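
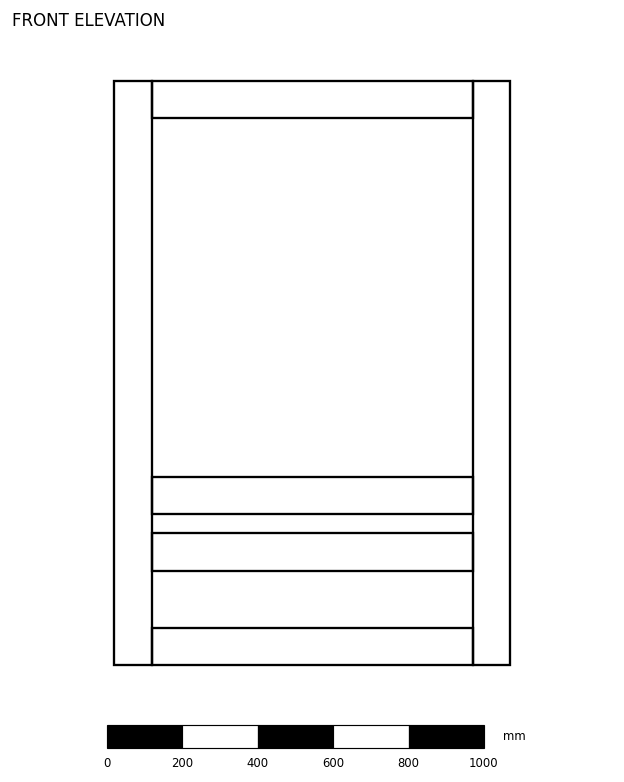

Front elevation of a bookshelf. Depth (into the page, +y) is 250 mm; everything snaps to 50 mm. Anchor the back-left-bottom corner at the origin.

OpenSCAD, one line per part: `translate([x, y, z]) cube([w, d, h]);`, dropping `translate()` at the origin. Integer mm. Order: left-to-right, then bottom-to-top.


cube([100, 250, 1550]);
translate([100, 0, 0]) cube([850, 250, 100]);
translate([100, 0, 250]) cube([850, 250, 100]);
translate([100, 0, 400]) cube([850, 250, 100]);
translate([100, 0, 1450]) cube([850, 250, 100]);
translate([950, 0, 0]) cube([100, 250, 1550]);


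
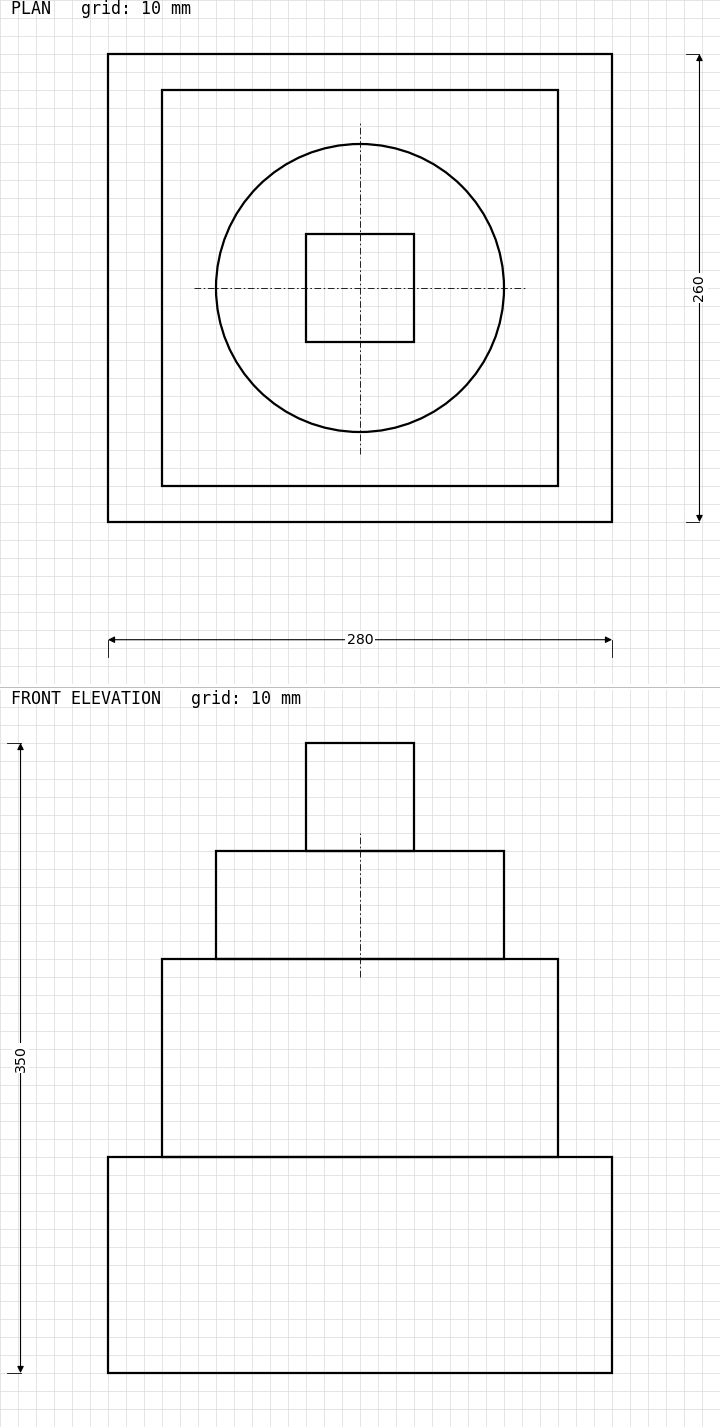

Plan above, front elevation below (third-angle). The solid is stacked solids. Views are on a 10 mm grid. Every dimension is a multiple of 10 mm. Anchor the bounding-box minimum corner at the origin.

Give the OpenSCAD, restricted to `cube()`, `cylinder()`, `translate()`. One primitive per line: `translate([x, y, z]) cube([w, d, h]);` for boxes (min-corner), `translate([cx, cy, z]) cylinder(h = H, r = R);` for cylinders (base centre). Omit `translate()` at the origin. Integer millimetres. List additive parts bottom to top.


cube([280, 260, 120]);
translate([30, 20, 120]) cube([220, 220, 110]);
translate([140, 130, 230]) cylinder(h = 60, r = 80);
translate([110, 100, 290]) cube([60, 60, 60]);


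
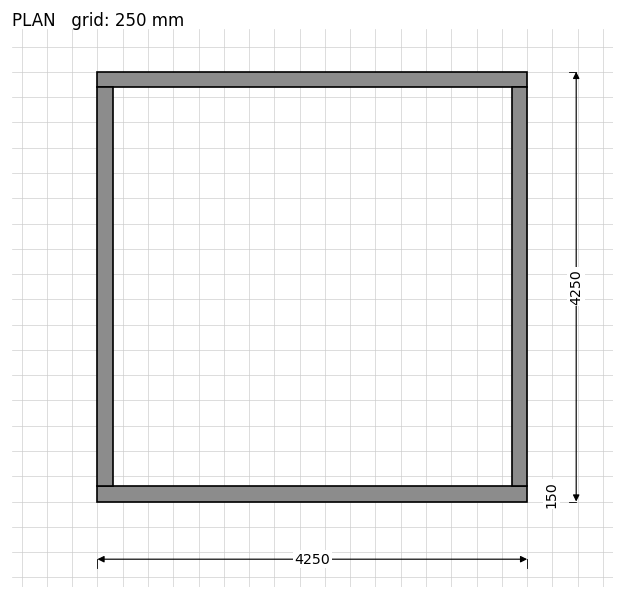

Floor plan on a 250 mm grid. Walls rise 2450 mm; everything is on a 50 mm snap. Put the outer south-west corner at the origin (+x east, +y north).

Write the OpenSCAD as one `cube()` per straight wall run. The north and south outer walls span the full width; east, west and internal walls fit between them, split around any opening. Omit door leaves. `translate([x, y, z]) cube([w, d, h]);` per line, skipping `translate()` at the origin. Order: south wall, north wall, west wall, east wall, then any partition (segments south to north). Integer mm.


cube([4250, 150, 2450]);
translate([0, 4100, 0]) cube([4250, 150, 2450]);
translate([0, 150, 0]) cube([150, 3950, 2450]);
translate([4100, 150, 0]) cube([150, 3950, 2450]);


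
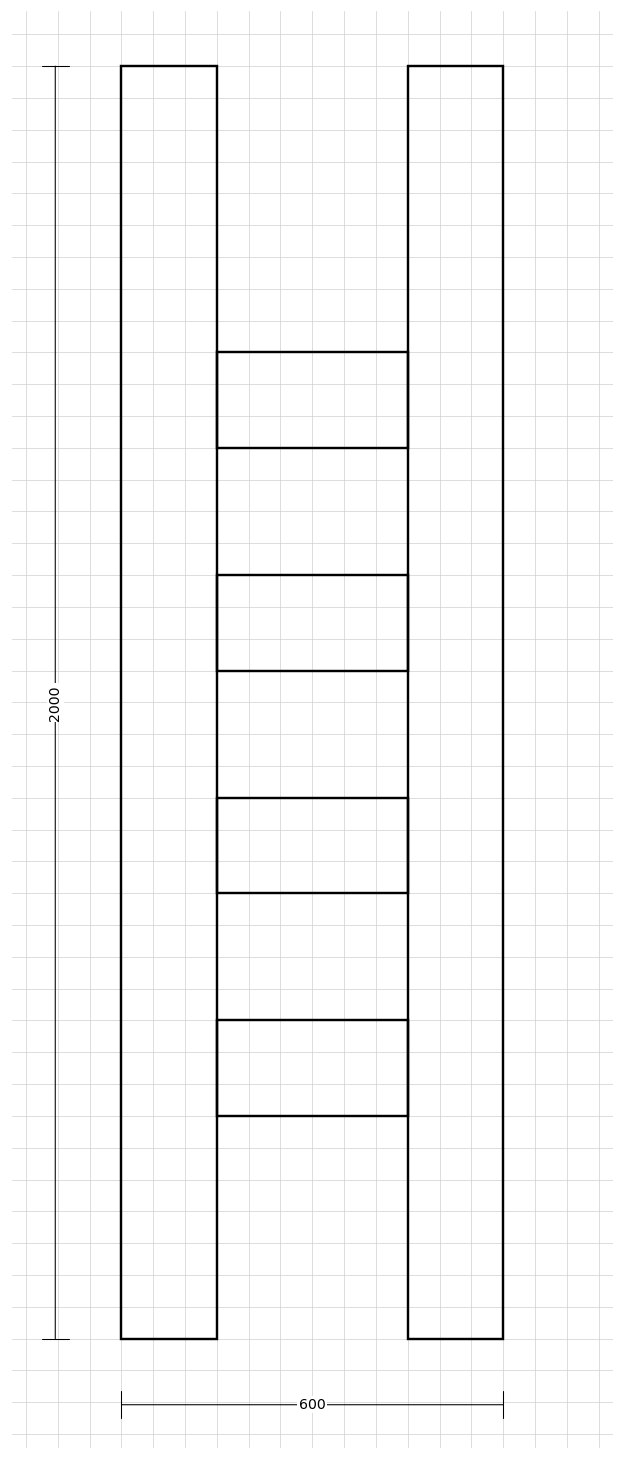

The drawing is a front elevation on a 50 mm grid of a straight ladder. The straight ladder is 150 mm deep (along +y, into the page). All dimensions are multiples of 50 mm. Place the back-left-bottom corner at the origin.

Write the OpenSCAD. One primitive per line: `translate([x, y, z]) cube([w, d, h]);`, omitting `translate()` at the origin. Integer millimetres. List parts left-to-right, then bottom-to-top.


cube([150, 150, 2000]);
translate([150, 0, 350]) cube([300, 150, 150]);
translate([150, 0, 700]) cube([300, 150, 150]);
translate([150, 0, 1050]) cube([300, 150, 150]);
translate([150, 0, 1400]) cube([300, 150, 150]);
translate([450, 0, 0]) cube([150, 150, 2000]);


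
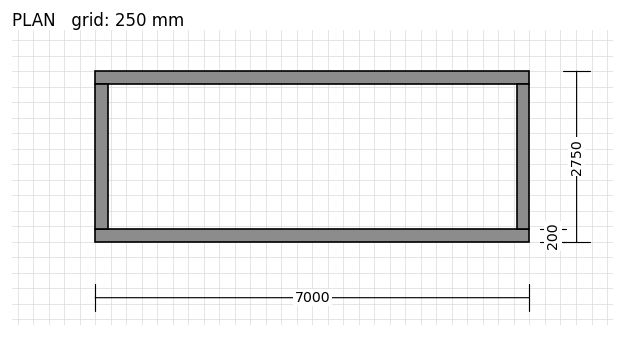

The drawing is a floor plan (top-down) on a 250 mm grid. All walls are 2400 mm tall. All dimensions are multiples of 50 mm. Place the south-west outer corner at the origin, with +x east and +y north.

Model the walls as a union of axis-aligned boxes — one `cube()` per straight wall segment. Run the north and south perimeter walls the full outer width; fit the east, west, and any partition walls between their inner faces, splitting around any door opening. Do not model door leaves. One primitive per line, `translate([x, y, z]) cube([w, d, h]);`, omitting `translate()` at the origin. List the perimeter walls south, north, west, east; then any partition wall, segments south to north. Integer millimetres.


cube([7000, 200, 2400]);
translate([0, 2550, 0]) cube([7000, 200, 2400]);
translate([0, 200, 0]) cube([200, 2350, 2400]);
translate([6800, 200, 0]) cube([200, 2350, 2400]);


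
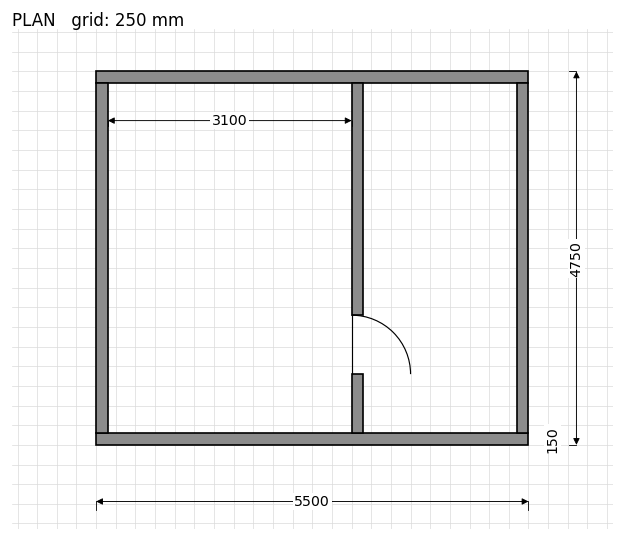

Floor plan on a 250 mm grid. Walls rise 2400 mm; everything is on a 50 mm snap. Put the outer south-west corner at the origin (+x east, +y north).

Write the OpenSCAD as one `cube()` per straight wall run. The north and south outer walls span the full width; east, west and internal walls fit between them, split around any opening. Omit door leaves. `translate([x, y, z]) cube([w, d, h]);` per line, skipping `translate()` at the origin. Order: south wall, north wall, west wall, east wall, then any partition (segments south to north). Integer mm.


cube([5500, 150, 2400]);
translate([0, 4600, 0]) cube([5500, 150, 2400]);
translate([0, 150, 0]) cube([150, 4450, 2400]);
translate([5350, 150, 0]) cube([150, 4450, 2400]);
translate([3250, 150, 0]) cube([150, 750, 2400]);
translate([3250, 1650, 0]) cube([150, 2950, 2400]);


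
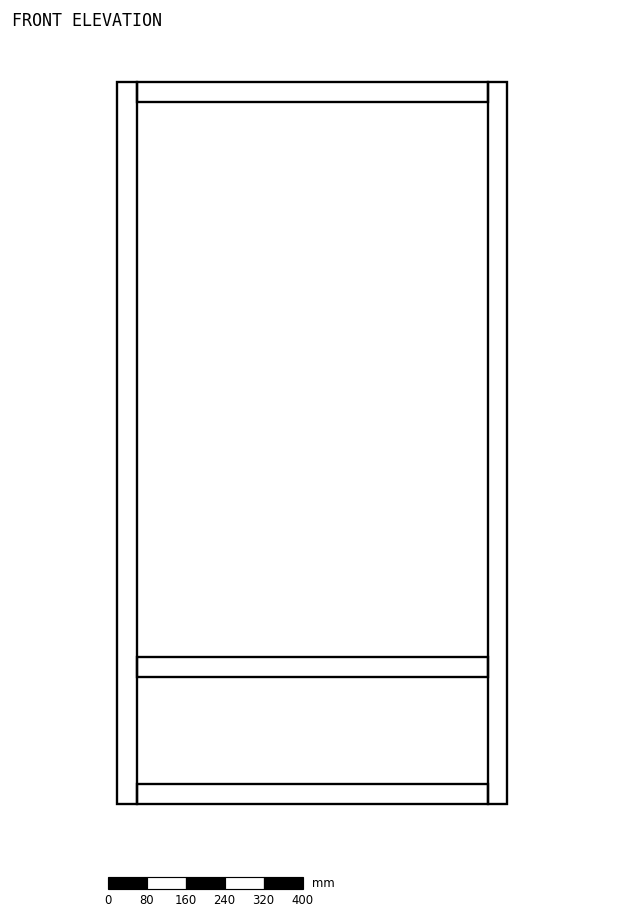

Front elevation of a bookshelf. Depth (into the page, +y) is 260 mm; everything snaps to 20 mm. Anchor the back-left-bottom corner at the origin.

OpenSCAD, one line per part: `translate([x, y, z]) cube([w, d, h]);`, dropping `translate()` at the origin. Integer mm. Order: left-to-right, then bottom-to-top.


cube([40, 260, 1480]);
translate([40, 0, 0]) cube([720, 260, 40]);
translate([40, 0, 260]) cube([720, 260, 40]);
translate([40, 0, 1440]) cube([720, 260, 40]);
translate([760, 0, 0]) cube([40, 260, 1480]);


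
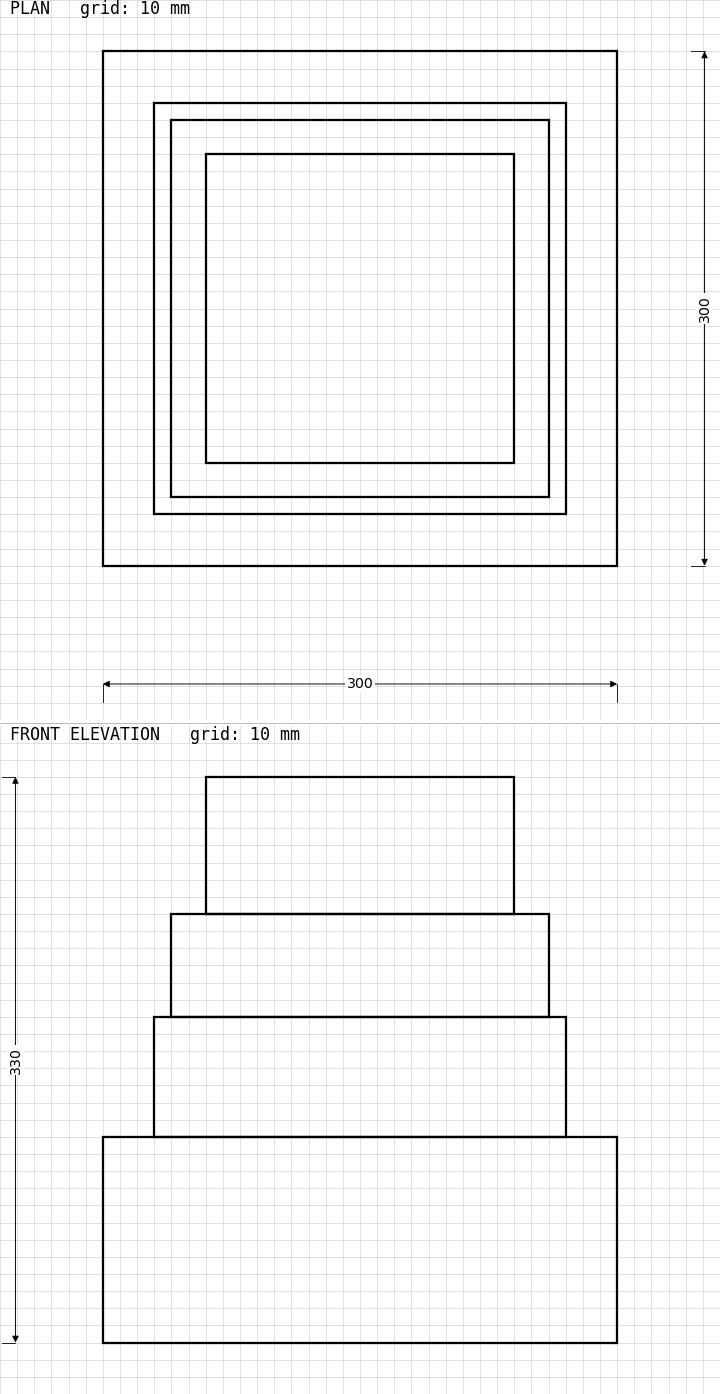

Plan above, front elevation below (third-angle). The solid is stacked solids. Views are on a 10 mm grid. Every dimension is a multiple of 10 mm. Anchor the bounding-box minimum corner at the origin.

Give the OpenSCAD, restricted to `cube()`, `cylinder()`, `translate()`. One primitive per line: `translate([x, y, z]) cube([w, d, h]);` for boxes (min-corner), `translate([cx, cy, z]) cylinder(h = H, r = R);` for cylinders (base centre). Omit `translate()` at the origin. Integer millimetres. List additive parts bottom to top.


cube([300, 300, 120]);
translate([30, 30, 120]) cube([240, 240, 70]);
translate([40, 40, 190]) cube([220, 220, 60]);
translate([60, 60, 250]) cube([180, 180, 80]);


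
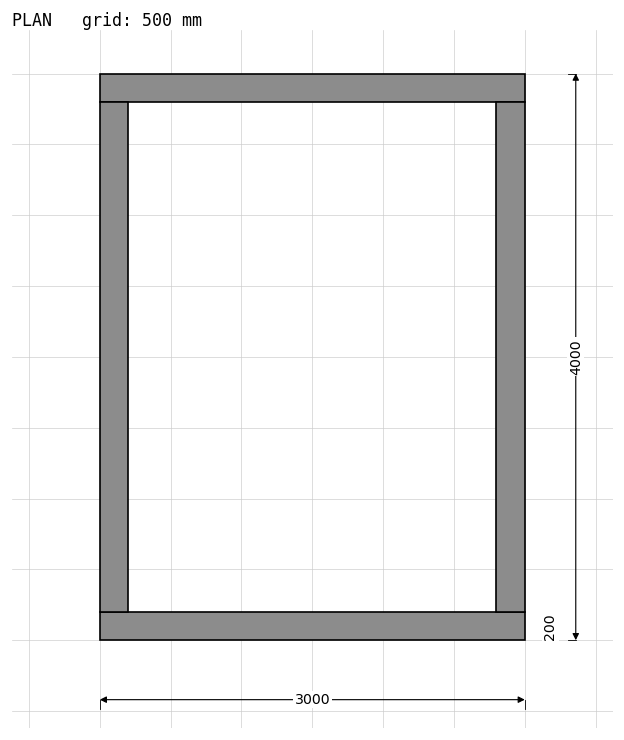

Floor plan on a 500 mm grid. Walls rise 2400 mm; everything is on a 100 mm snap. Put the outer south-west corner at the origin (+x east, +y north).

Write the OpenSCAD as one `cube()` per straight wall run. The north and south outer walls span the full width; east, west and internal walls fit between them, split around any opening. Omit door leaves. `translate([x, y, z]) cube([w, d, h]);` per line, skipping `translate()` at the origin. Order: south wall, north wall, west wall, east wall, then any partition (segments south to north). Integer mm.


cube([3000, 200, 2400]);
translate([0, 3800, 0]) cube([3000, 200, 2400]);
translate([0, 200, 0]) cube([200, 3600, 2400]);
translate([2800, 200, 0]) cube([200, 3600, 2400]);


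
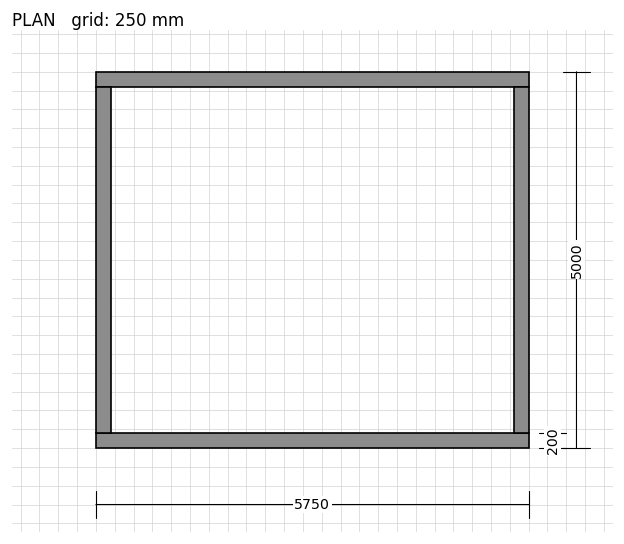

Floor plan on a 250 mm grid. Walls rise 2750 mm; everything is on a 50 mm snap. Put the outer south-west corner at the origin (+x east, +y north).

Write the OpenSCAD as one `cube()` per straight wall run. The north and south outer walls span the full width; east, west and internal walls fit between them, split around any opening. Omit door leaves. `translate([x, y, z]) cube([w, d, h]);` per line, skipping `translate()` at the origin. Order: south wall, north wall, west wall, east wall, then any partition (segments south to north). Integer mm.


cube([5750, 200, 2750]);
translate([0, 4800, 0]) cube([5750, 200, 2750]);
translate([0, 200, 0]) cube([200, 4600, 2750]);
translate([5550, 200, 0]) cube([200, 4600, 2750]);


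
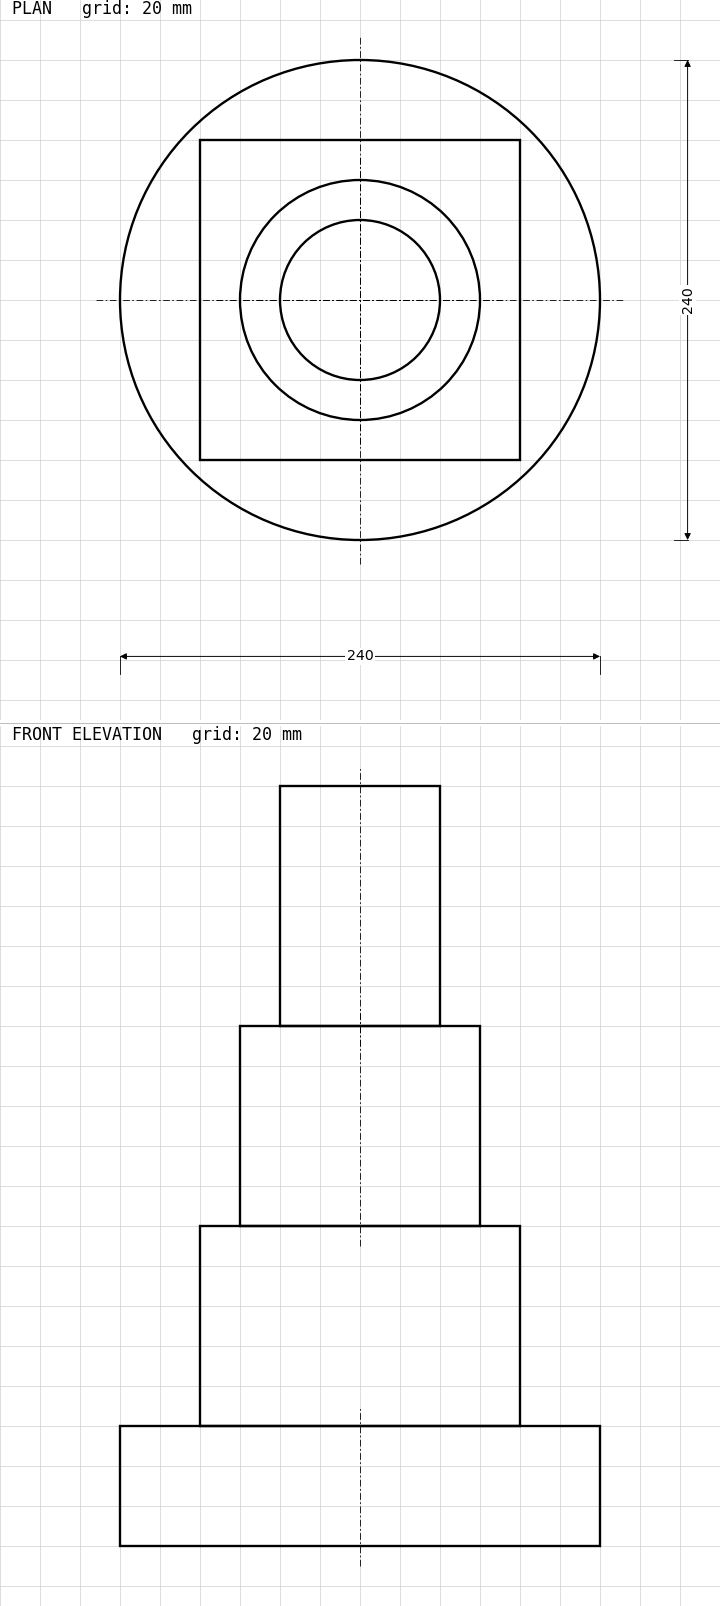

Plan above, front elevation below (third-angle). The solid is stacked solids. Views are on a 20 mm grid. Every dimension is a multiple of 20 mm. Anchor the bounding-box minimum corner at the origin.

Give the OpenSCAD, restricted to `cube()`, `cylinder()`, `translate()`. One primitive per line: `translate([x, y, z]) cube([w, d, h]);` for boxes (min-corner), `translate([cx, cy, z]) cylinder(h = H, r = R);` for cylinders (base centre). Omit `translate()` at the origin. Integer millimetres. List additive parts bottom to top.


translate([120, 120, 0]) cylinder(h = 60, r = 120);
translate([40, 40, 60]) cube([160, 160, 100]);
translate([120, 120, 160]) cylinder(h = 100, r = 60);
translate([120, 120, 260]) cylinder(h = 120, r = 40);


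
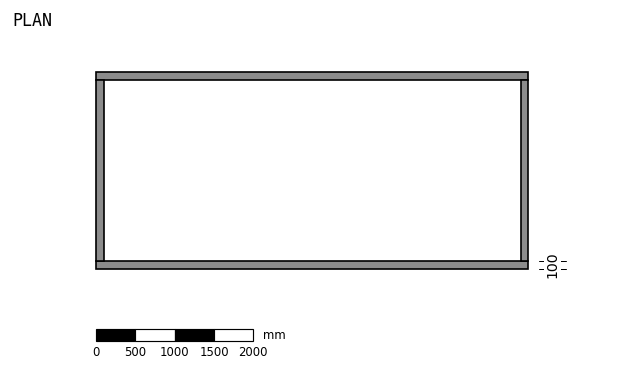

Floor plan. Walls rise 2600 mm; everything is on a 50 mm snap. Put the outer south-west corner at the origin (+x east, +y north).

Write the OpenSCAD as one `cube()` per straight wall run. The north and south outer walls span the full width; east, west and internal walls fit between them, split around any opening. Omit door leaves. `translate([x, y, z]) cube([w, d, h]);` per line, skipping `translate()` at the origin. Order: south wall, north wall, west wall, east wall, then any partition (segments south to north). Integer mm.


cube([5500, 100, 2600]);
translate([0, 2400, 0]) cube([5500, 100, 2600]);
translate([0, 100, 0]) cube([100, 2300, 2600]);
translate([5400, 100, 0]) cube([100, 2300, 2600]);


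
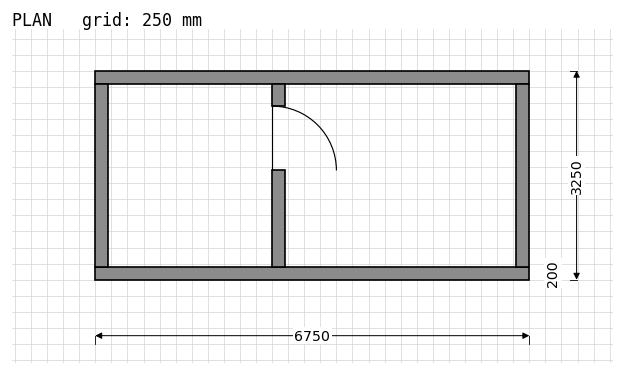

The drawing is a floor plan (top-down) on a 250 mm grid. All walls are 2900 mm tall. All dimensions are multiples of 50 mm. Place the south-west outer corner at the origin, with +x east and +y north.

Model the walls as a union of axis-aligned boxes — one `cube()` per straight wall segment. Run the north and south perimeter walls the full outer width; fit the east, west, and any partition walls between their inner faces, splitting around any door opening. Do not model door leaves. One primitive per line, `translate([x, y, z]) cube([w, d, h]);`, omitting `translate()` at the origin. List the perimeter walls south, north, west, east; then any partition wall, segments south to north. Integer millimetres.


cube([6750, 200, 2900]);
translate([0, 3050, 0]) cube([6750, 200, 2900]);
translate([0, 200, 0]) cube([200, 2850, 2900]);
translate([6550, 200, 0]) cube([200, 2850, 2900]);
translate([2750, 200, 0]) cube([200, 1500, 2900]);
translate([2750, 2700, 0]) cube([200, 350, 2900]);


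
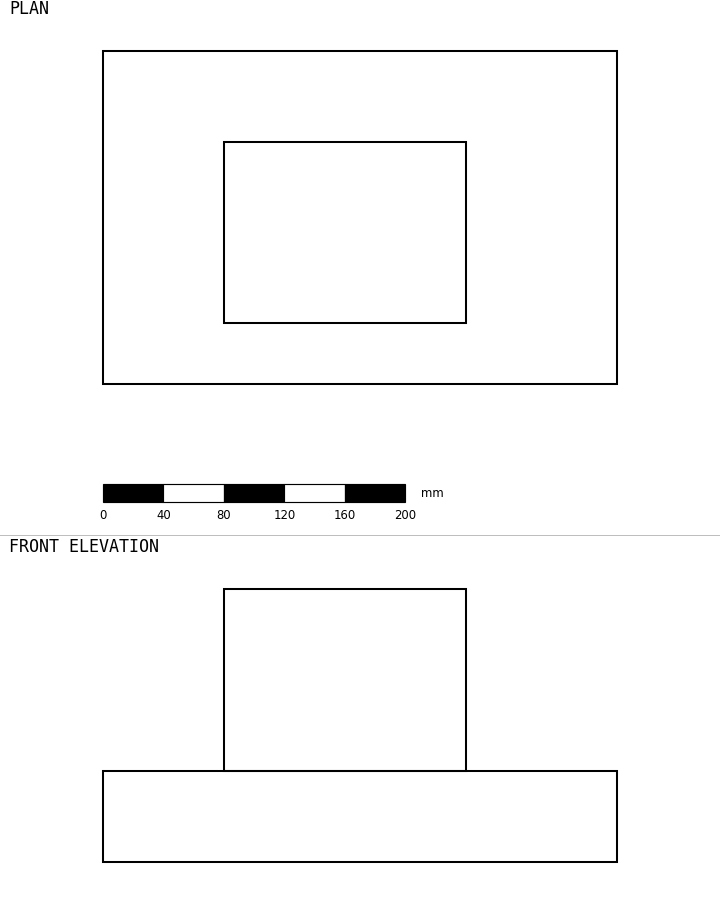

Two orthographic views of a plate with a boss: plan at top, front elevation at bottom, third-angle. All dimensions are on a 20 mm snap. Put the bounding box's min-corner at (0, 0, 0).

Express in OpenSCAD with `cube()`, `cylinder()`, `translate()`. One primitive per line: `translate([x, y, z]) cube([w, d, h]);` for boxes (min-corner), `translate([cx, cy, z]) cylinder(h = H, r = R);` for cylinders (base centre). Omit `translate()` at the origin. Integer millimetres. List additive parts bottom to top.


cube([340, 220, 60]);
translate([80, 40, 60]) cube([160, 120, 120]);


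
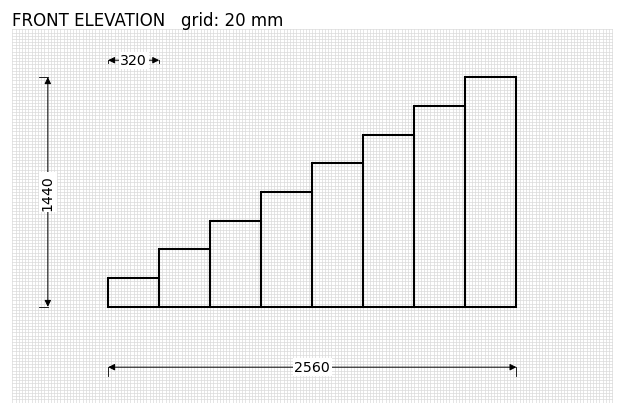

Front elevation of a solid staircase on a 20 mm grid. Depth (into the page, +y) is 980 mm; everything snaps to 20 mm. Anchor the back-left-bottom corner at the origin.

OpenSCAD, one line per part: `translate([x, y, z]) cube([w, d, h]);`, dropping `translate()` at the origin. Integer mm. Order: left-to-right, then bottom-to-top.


cube([320, 980, 180]);
translate([320, 0, 0]) cube([320, 980, 360]);
translate([640, 0, 0]) cube([320, 980, 540]);
translate([960, 0, 0]) cube([320, 980, 720]);
translate([1280, 0, 0]) cube([320, 980, 900]);
translate([1600, 0, 0]) cube([320, 980, 1080]);
translate([1920, 0, 0]) cube([320, 980, 1260]);
translate([2240, 0, 0]) cube([320, 980, 1440]);


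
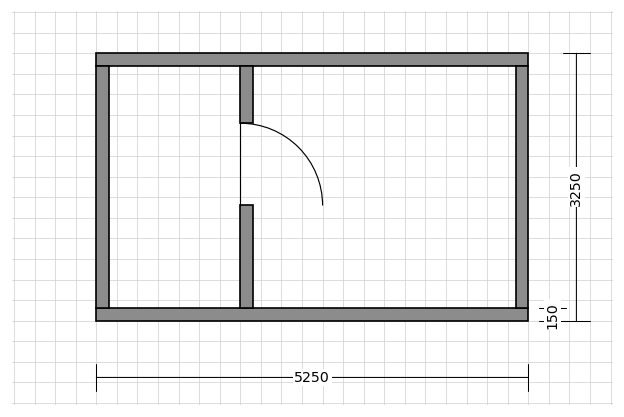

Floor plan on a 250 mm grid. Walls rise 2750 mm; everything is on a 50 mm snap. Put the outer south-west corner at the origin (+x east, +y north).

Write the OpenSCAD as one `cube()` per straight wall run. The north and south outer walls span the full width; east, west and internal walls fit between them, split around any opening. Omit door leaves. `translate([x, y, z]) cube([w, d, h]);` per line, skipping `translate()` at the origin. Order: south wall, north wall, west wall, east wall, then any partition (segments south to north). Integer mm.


cube([5250, 150, 2750]);
translate([0, 3100, 0]) cube([5250, 150, 2750]);
translate([0, 150, 0]) cube([150, 2950, 2750]);
translate([5100, 150, 0]) cube([150, 2950, 2750]);
translate([1750, 150, 0]) cube([150, 1250, 2750]);
translate([1750, 2400, 0]) cube([150, 700, 2750]);


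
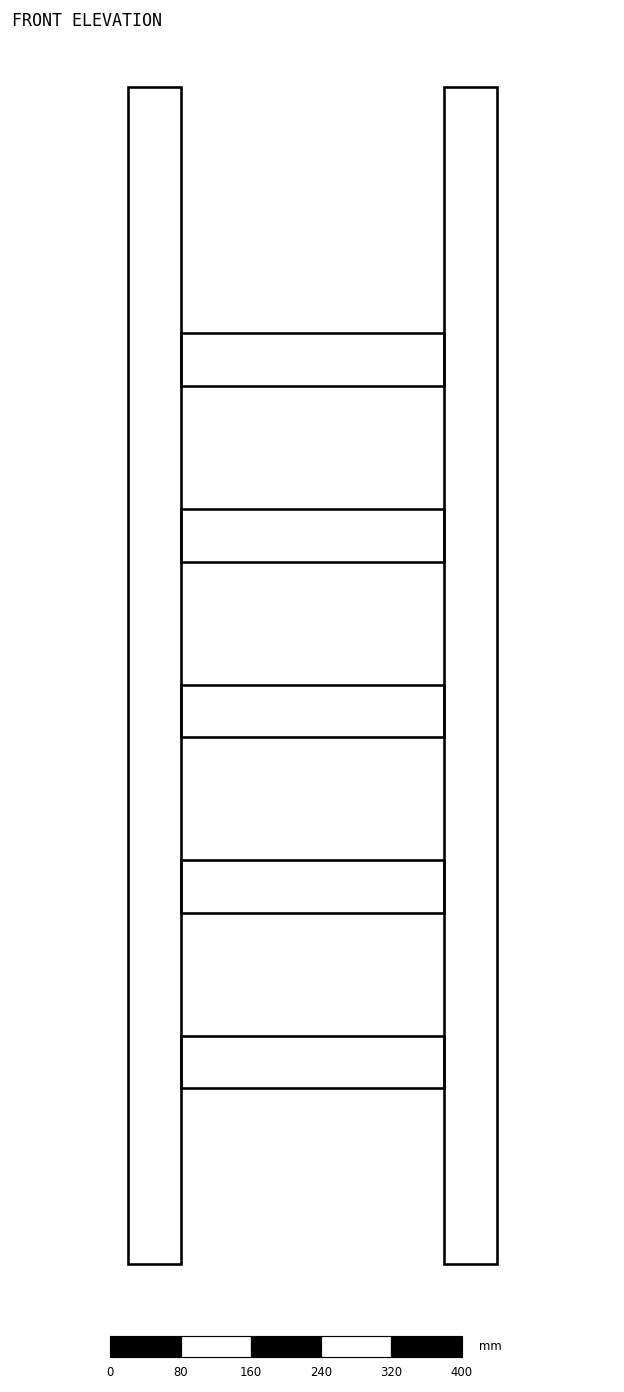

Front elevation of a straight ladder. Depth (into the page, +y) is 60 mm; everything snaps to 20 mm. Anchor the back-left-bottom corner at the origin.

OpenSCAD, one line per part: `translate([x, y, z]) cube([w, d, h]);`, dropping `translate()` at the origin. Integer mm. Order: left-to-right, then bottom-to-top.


cube([60, 60, 1340]);
translate([60, 0, 200]) cube([300, 60, 60]);
translate([60, 0, 400]) cube([300, 60, 60]);
translate([60, 0, 600]) cube([300, 60, 60]);
translate([60, 0, 800]) cube([300, 60, 60]);
translate([60, 0, 1000]) cube([300, 60, 60]);
translate([360, 0, 0]) cube([60, 60, 1340]);


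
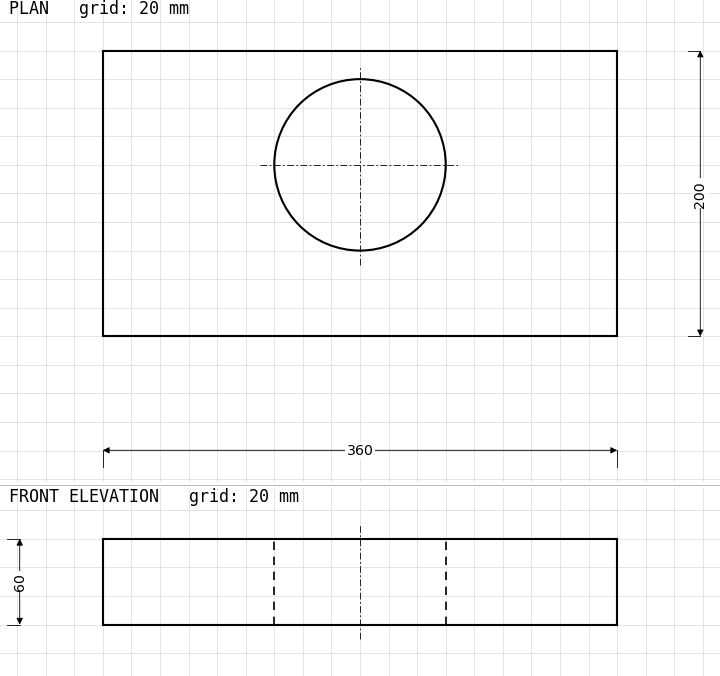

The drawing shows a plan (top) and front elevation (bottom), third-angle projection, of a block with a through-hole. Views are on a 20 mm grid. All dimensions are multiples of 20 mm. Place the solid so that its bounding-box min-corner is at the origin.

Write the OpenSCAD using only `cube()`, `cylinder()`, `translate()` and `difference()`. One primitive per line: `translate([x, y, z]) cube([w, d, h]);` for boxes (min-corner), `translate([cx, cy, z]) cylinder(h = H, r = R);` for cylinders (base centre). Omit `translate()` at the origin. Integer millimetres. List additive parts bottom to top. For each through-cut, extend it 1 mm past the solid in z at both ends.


difference() {
  cube([360, 200, 60]);
  translate([180, 120, -1]) cylinder(h = 62, r = 60);
}


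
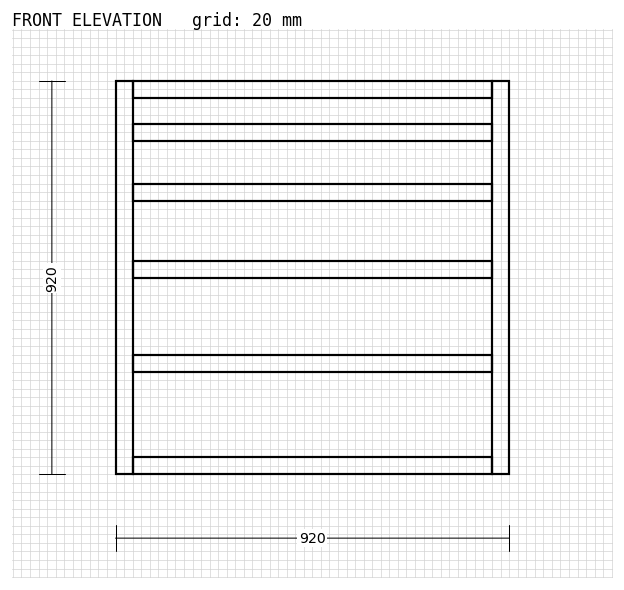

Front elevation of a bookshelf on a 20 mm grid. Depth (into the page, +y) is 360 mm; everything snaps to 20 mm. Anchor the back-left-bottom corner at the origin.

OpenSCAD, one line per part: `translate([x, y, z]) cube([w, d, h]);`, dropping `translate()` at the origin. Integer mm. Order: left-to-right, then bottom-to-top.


cube([40, 360, 920]);
translate([40, 0, 0]) cube([840, 360, 40]);
translate([40, 0, 240]) cube([840, 360, 40]);
translate([40, 0, 460]) cube([840, 360, 40]);
translate([40, 0, 640]) cube([840, 360, 40]);
translate([40, 0, 780]) cube([840, 360, 40]);
translate([40, 0, 880]) cube([840, 360, 40]);
translate([880, 0, 0]) cube([40, 360, 920]);


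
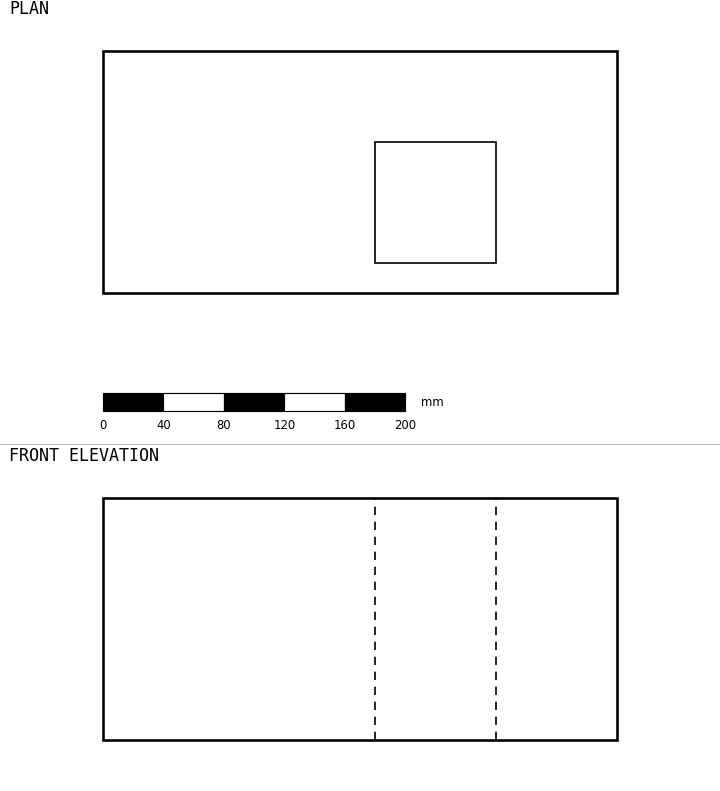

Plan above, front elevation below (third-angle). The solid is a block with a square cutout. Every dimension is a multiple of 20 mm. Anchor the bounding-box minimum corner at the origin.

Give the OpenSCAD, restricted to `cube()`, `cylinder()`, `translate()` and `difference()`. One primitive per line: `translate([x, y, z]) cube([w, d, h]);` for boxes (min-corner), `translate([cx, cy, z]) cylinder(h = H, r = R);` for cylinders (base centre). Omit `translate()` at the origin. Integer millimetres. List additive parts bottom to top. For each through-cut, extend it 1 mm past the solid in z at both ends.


difference() {
  cube([340, 160, 160]);
  translate([180, 20, -1]) cube([80, 80, 162]);
}


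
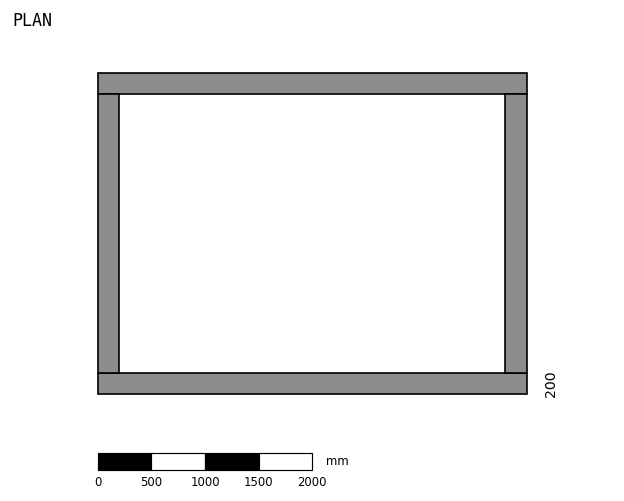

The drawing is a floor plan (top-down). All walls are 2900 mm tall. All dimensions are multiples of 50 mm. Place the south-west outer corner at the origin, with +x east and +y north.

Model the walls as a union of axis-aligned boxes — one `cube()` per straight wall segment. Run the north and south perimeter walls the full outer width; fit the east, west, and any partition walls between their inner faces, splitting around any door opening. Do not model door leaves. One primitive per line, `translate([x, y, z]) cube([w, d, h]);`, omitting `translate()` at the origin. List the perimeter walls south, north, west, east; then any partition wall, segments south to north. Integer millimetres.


cube([4000, 200, 2900]);
translate([0, 2800, 0]) cube([4000, 200, 2900]);
translate([0, 200, 0]) cube([200, 2600, 2900]);
translate([3800, 200, 0]) cube([200, 2600, 2900]);


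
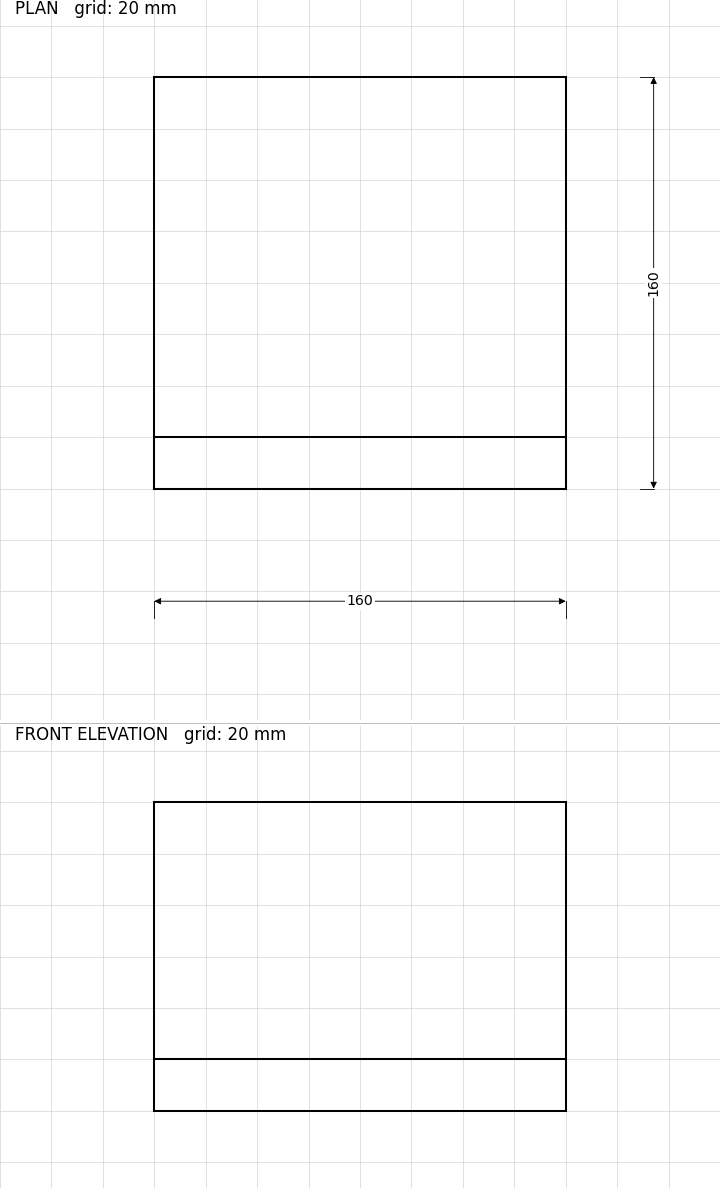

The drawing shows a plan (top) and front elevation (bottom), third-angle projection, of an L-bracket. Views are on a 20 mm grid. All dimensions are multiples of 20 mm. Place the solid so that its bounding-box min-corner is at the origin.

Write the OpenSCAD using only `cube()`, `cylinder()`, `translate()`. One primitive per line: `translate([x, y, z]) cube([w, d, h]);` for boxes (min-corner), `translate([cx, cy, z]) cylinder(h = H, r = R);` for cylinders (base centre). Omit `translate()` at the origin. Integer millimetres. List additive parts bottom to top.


cube([160, 160, 20]);
translate([0, 0, 20]) cube([160, 20, 100]);


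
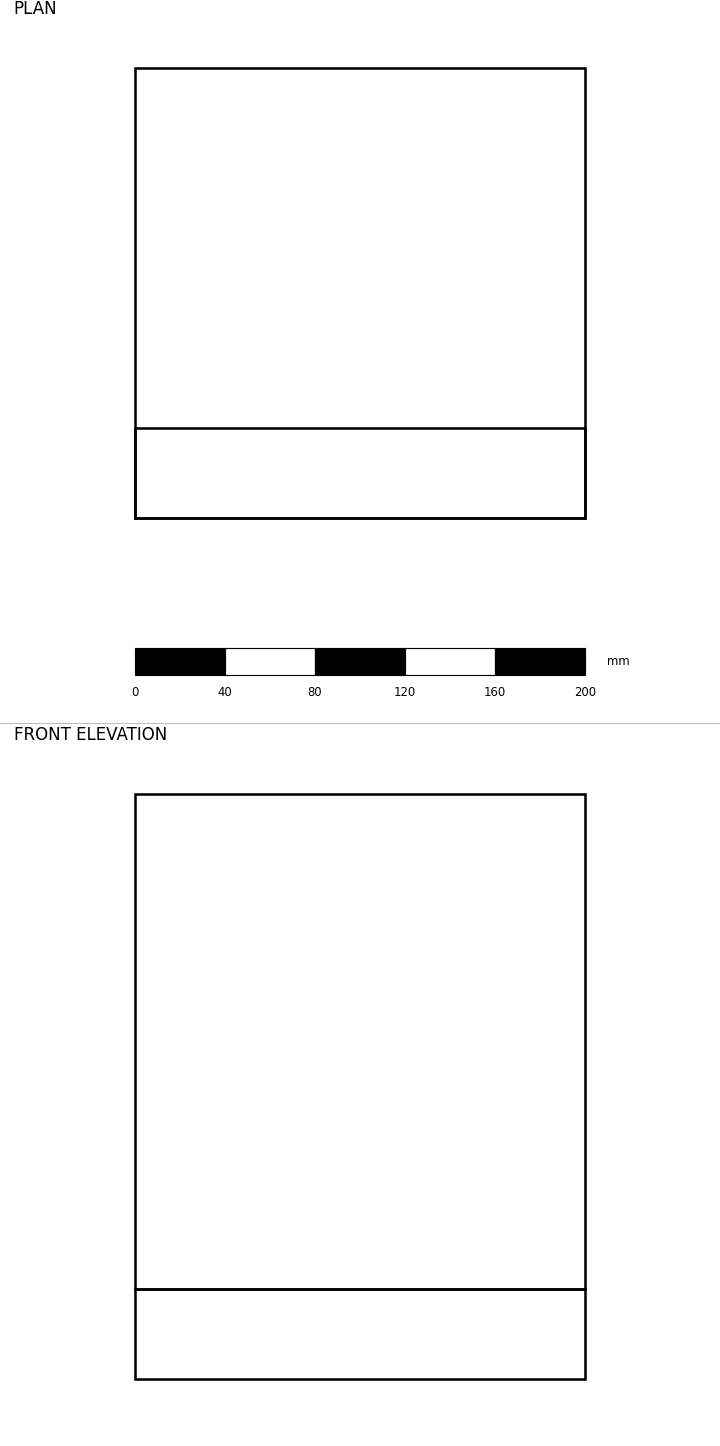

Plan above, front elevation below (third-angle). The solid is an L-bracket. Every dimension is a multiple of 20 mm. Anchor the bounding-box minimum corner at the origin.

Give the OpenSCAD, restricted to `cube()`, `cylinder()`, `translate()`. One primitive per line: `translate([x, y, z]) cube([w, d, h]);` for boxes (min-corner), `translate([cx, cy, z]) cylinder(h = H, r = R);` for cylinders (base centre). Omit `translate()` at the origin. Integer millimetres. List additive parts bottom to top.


cube([200, 200, 40]);
translate([0, 0, 40]) cube([200, 40, 220]);


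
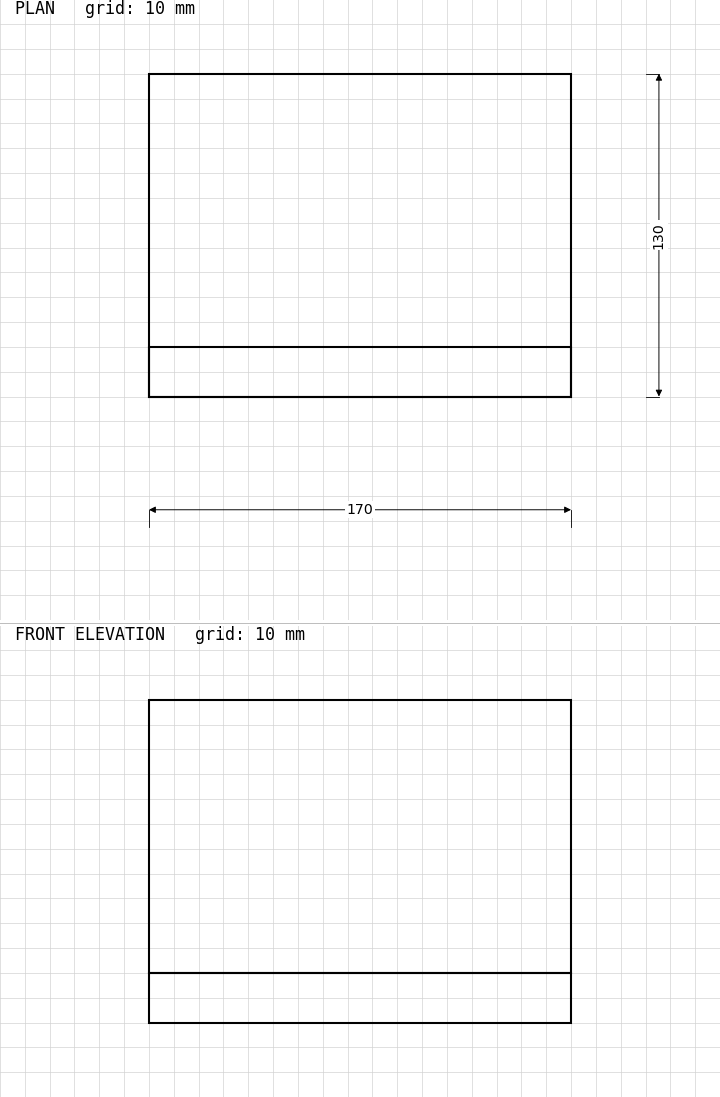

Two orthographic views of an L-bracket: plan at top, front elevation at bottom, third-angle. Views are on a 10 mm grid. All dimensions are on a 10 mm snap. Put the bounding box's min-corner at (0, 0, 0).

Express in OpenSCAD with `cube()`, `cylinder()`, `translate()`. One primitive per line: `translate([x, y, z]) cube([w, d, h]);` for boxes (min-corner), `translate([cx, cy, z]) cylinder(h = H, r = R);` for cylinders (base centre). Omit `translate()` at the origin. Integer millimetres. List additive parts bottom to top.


cube([170, 130, 20]);
translate([0, 0, 20]) cube([170, 20, 110]);


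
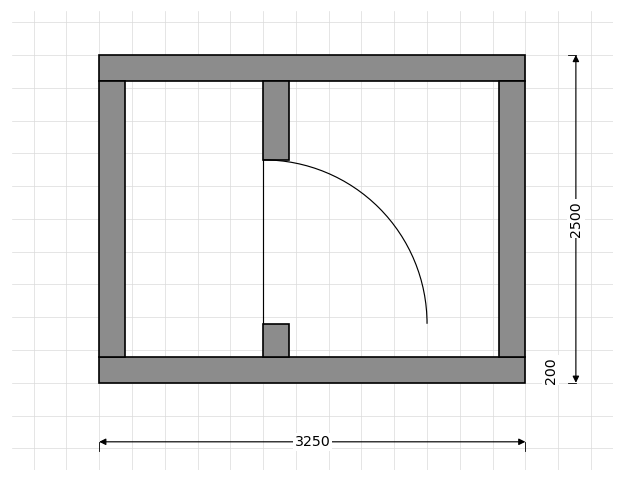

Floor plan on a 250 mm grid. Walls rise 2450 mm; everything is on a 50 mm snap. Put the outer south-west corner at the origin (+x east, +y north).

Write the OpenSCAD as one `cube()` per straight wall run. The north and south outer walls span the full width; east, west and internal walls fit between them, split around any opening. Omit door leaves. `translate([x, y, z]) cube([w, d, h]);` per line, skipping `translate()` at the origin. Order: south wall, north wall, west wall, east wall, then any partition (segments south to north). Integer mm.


cube([3250, 200, 2450]);
translate([0, 2300, 0]) cube([3250, 200, 2450]);
translate([0, 200, 0]) cube([200, 2100, 2450]);
translate([3050, 200, 0]) cube([200, 2100, 2450]);
translate([1250, 200, 0]) cube([200, 250, 2450]);
translate([1250, 1700, 0]) cube([200, 600, 2450]);


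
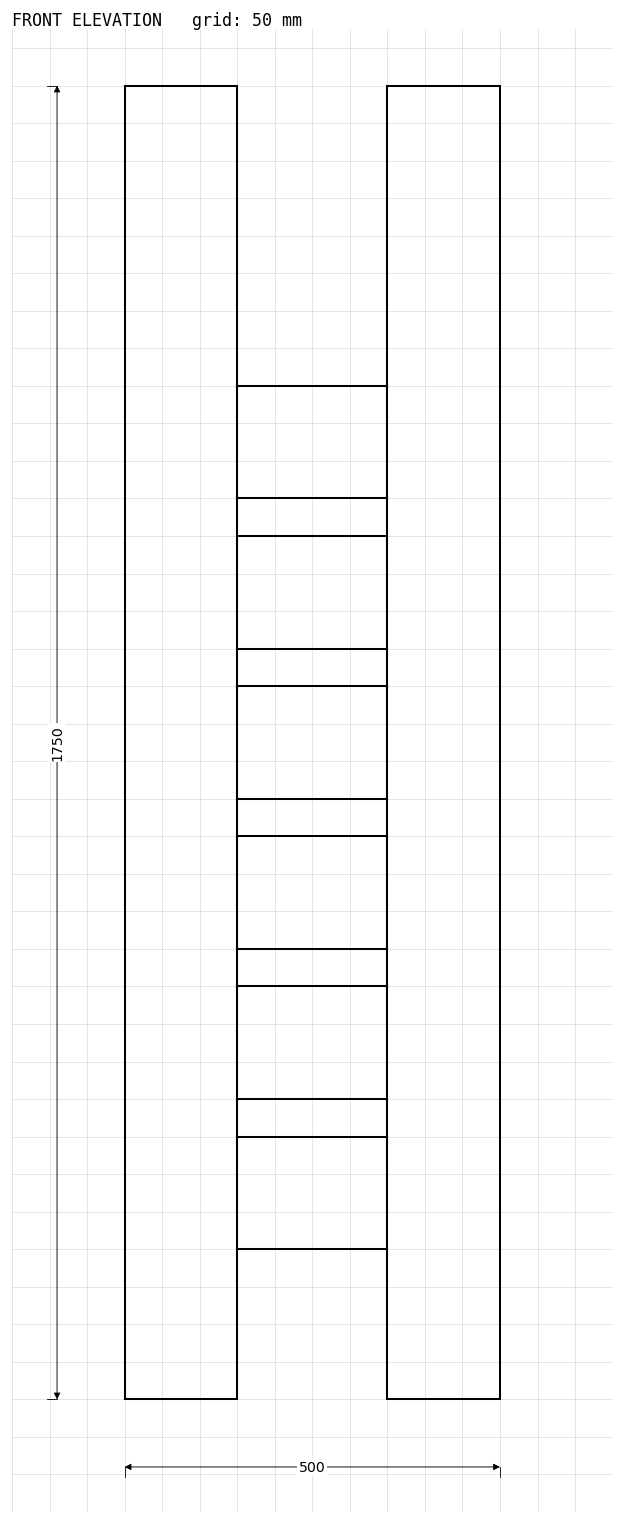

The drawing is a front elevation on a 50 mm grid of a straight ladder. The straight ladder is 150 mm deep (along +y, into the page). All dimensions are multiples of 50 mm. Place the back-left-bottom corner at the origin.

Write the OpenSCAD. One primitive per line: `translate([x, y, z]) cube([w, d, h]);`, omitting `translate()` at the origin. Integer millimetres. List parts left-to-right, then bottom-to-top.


cube([150, 150, 1750]);
translate([150, 0, 200]) cube([200, 150, 150]);
translate([150, 0, 400]) cube([200, 150, 150]);
translate([150, 0, 600]) cube([200, 150, 150]);
translate([150, 0, 800]) cube([200, 150, 150]);
translate([150, 0, 1000]) cube([200, 150, 150]);
translate([150, 0, 1200]) cube([200, 150, 150]);
translate([350, 0, 0]) cube([150, 150, 1750]);


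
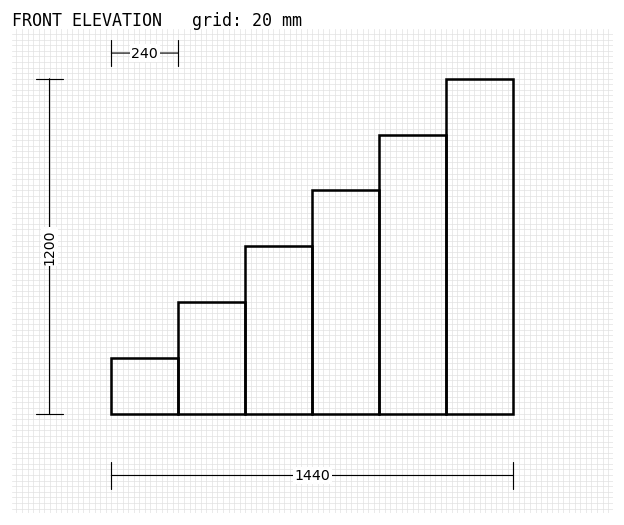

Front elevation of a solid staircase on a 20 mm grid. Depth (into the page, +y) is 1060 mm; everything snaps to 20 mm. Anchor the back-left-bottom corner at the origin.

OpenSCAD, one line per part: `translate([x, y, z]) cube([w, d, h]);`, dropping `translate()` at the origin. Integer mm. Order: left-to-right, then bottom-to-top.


cube([240, 1060, 200]);
translate([240, 0, 0]) cube([240, 1060, 400]);
translate([480, 0, 0]) cube([240, 1060, 600]);
translate([720, 0, 0]) cube([240, 1060, 800]);
translate([960, 0, 0]) cube([240, 1060, 1000]);
translate([1200, 0, 0]) cube([240, 1060, 1200]);


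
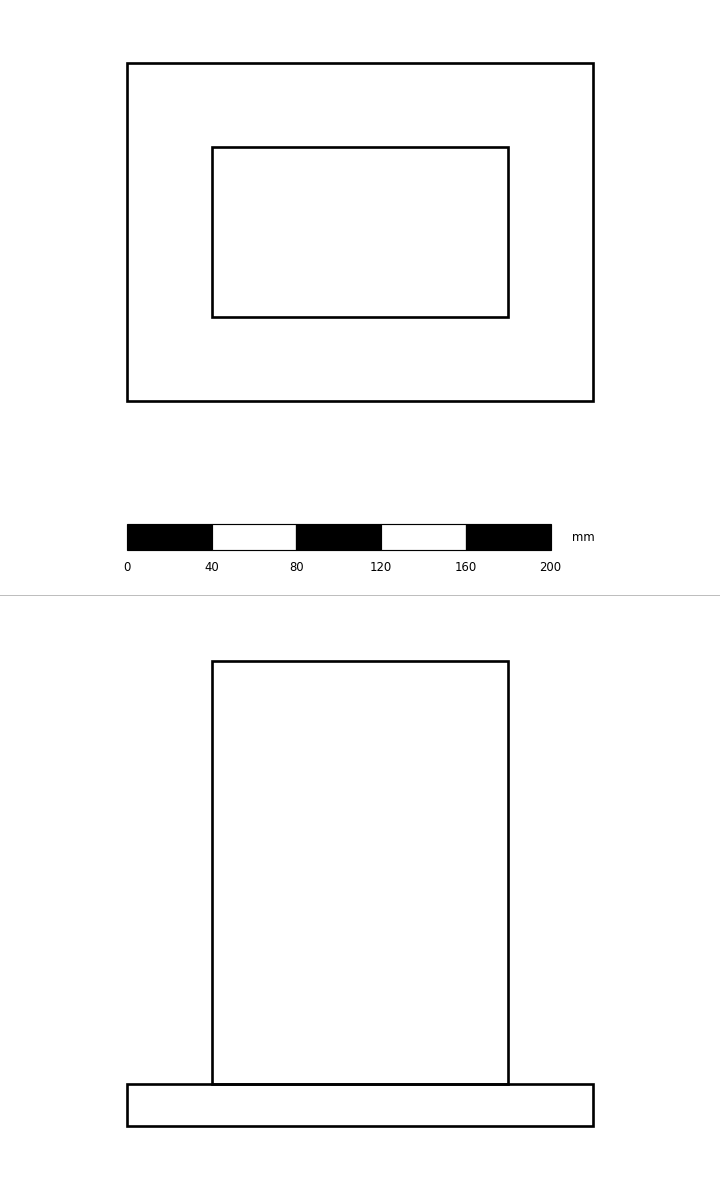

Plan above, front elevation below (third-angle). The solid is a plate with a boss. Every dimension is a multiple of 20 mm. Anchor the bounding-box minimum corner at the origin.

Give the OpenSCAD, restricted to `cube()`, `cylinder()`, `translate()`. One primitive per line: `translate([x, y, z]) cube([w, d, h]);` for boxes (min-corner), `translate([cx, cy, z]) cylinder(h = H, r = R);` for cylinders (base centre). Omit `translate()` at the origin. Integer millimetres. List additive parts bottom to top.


cube([220, 160, 20]);
translate([40, 40, 20]) cube([140, 80, 200]);


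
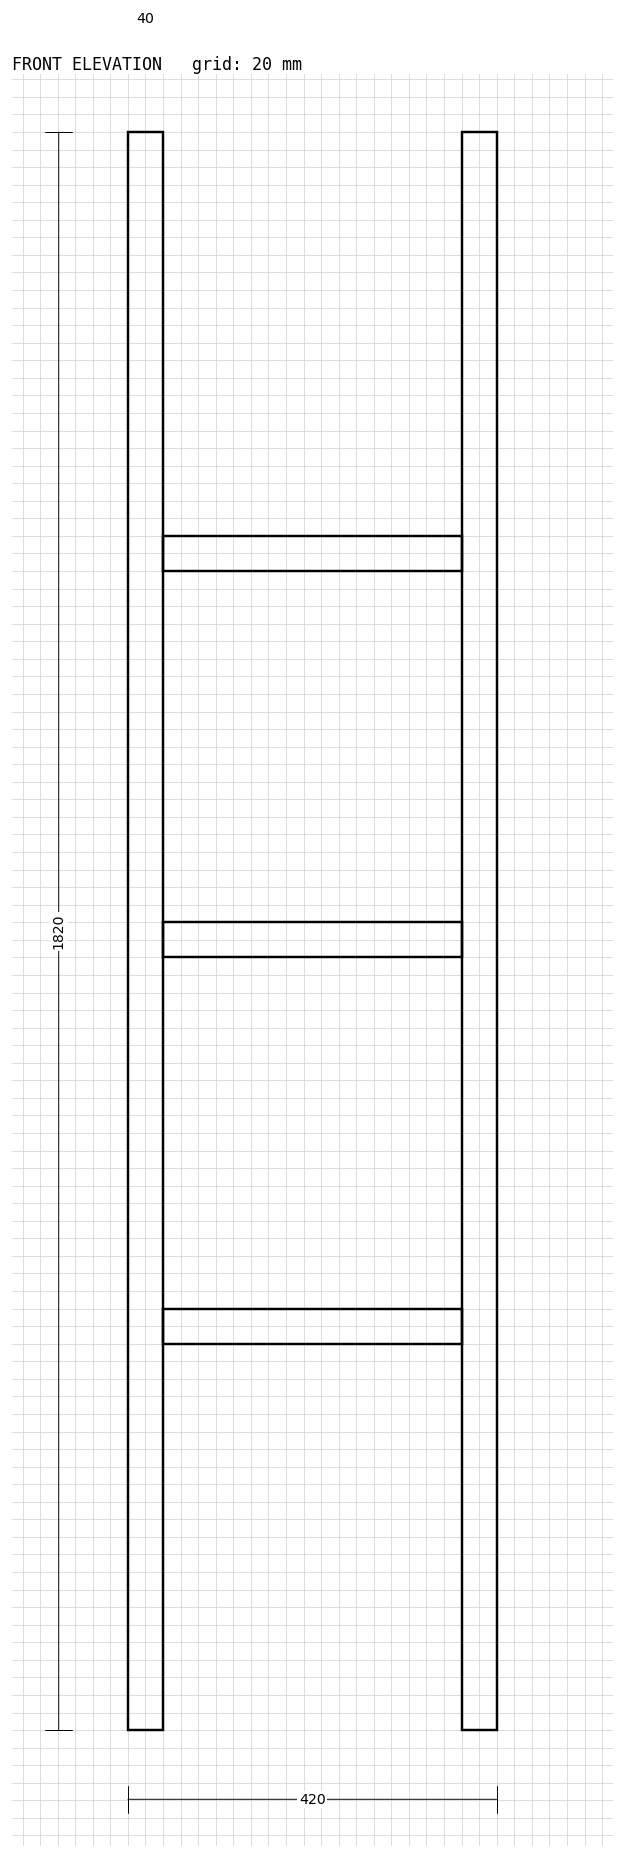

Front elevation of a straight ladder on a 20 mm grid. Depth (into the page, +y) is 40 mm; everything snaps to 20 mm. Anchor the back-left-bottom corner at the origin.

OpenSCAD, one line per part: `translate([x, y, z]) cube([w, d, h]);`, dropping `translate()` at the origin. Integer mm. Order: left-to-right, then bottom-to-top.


cube([40, 40, 1820]);
translate([40, 0, 440]) cube([340, 40, 40]);
translate([40, 0, 880]) cube([340, 40, 40]);
translate([40, 0, 1320]) cube([340, 40, 40]);
translate([380, 0, 0]) cube([40, 40, 1820]);


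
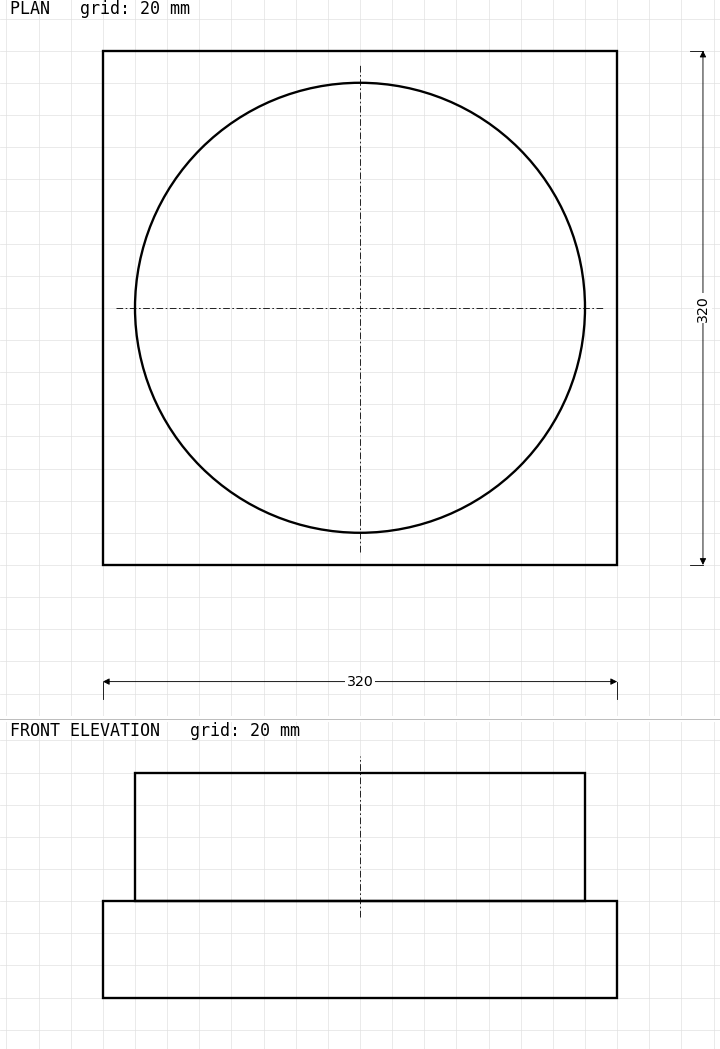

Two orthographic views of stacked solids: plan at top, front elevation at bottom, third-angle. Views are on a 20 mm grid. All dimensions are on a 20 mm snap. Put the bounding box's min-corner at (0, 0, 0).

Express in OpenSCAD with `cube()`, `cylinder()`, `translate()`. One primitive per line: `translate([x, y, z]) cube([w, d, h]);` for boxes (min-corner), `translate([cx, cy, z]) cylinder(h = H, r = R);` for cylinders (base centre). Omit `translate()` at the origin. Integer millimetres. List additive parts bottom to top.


cube([320, 320, 60]);
translate([160, 160, 60]) cylinder(h = 80, r = 140);


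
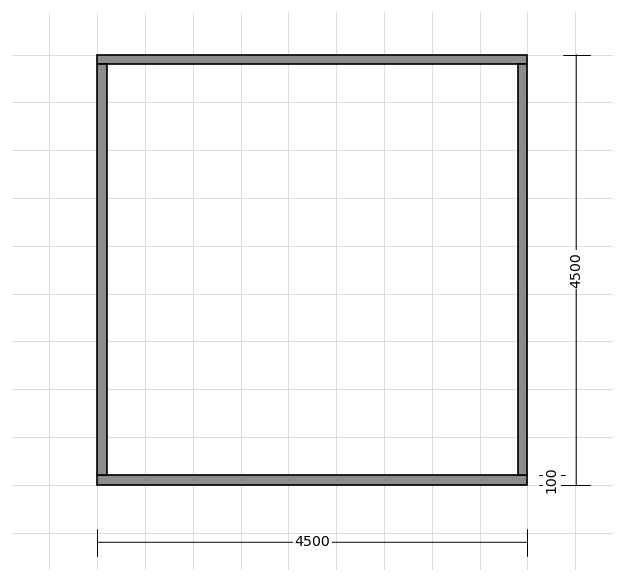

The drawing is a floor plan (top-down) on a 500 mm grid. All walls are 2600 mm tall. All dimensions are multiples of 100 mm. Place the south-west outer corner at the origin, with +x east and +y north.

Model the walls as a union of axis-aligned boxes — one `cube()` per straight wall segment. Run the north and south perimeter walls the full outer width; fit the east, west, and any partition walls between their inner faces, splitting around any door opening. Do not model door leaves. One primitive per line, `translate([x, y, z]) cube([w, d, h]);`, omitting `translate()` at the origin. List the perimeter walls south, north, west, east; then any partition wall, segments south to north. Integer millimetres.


cube([4500, 100, 2600]);
translate([0, 4400, 0]) cube([4500, 100, 2600]);
translate([0, 100, 0]) cube([100, 4300, 2600]);
translate([4400, 100, 0]) cube([100, 4300, 2600]);


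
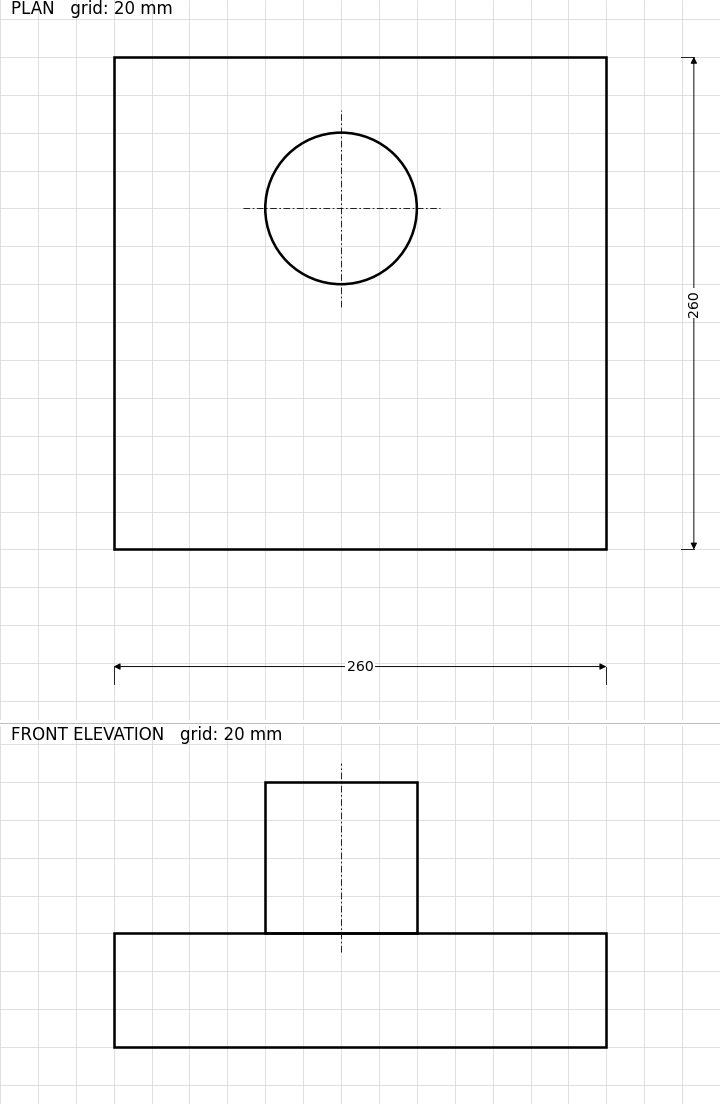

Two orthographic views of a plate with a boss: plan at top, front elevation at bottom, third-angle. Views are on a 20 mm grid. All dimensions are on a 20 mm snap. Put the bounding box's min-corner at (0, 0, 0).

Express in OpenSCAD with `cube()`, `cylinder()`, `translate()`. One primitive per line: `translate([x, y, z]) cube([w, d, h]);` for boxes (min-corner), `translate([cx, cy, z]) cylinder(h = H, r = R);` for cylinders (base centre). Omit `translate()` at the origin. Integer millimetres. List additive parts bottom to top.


cube([260, 260, 60]);
translate([120, 180, 60]) cylinder(h = 80, r = 40);


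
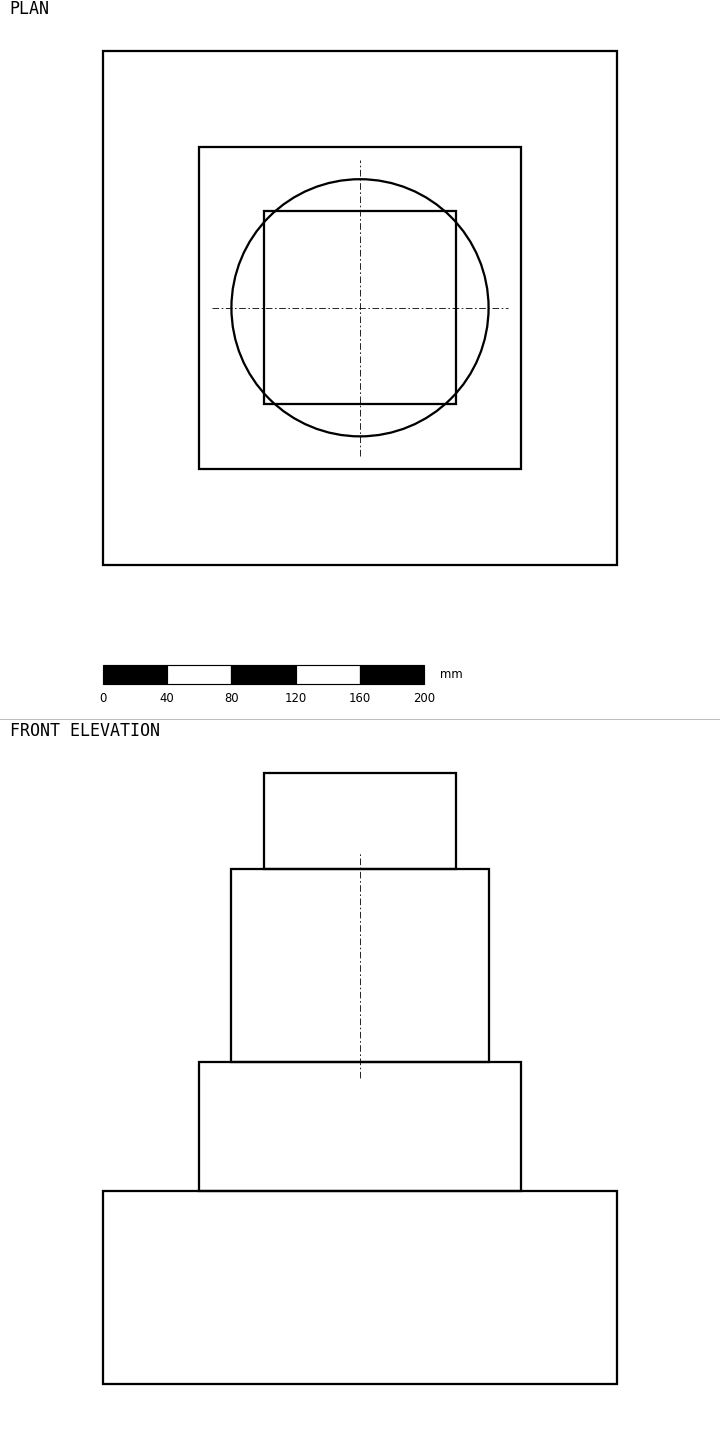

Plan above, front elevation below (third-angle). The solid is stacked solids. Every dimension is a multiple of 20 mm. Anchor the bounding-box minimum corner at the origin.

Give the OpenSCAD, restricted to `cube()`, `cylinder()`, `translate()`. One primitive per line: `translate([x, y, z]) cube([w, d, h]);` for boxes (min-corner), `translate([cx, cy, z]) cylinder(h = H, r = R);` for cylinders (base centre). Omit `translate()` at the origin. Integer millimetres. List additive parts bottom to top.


cube([320, 320, 120]);
translate([60, 60, 120]) cube([200, 200, 80]);
translate([160, 160, 200]) cylinder(h = 120, r = 80);
translate([100, 100, 320]) cube([120, 120, 60]);


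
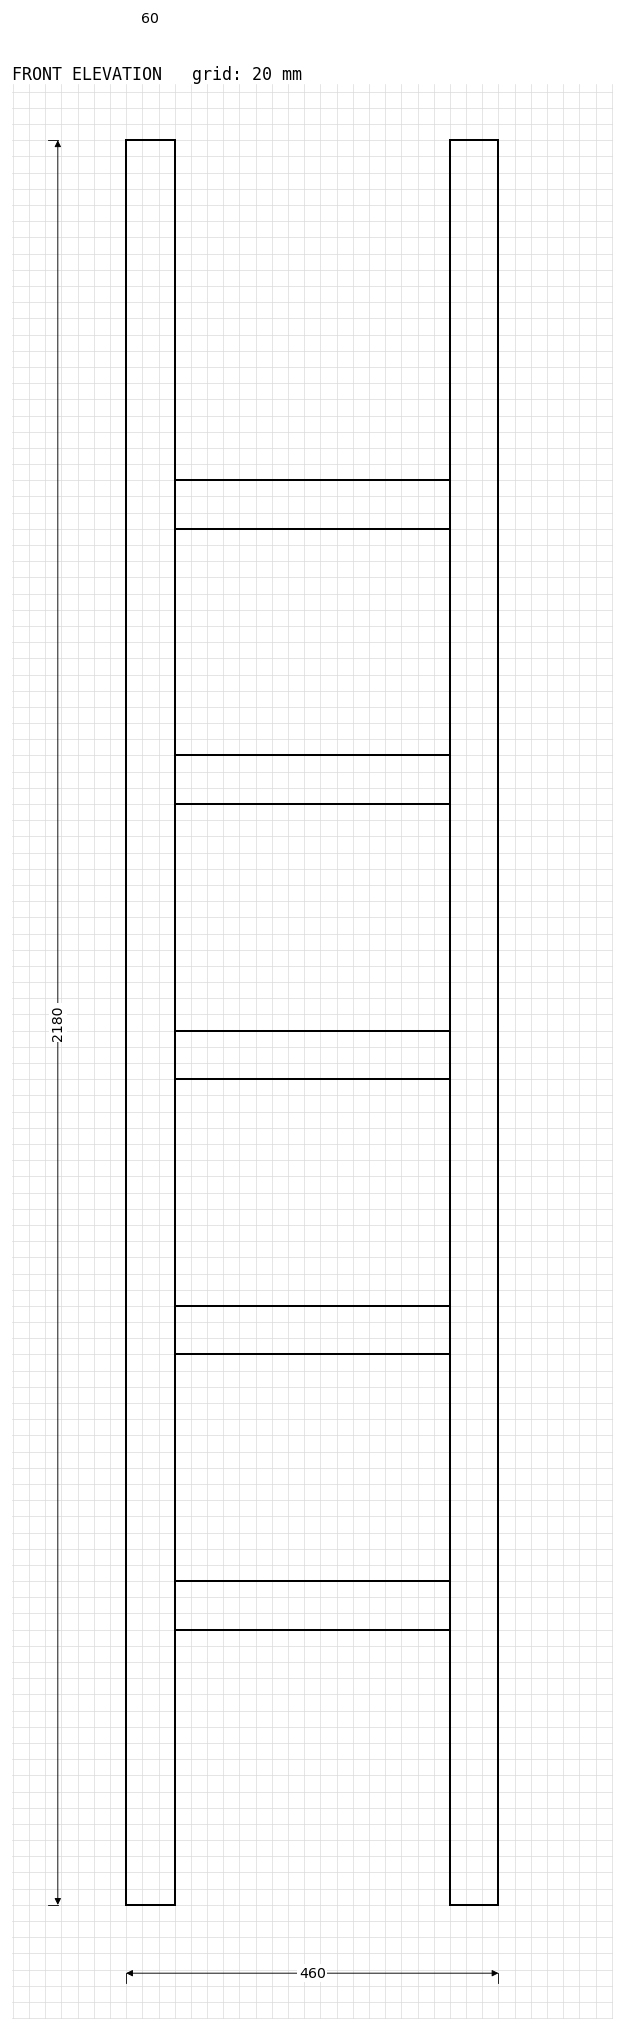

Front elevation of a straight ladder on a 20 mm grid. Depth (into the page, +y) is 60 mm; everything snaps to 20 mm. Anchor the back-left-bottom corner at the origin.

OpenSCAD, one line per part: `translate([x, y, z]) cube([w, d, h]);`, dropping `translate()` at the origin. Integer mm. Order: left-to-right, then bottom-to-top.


cube([60, 60, 2180]);
translate([60, 0, 340]) cube([340, 60, 60]);
translate([60, 0, 680]) cube([340, 60, 60]);
translate([60, 0, 1020]) cube([340, 60, 60]);
translate([60, 0, 1360]) cube([340, 60, 60]);
translate([60, 0, 1700]) cube([340, 60, 60]);
translate([400, 0, 0]) cube([60, 60, 2180]);


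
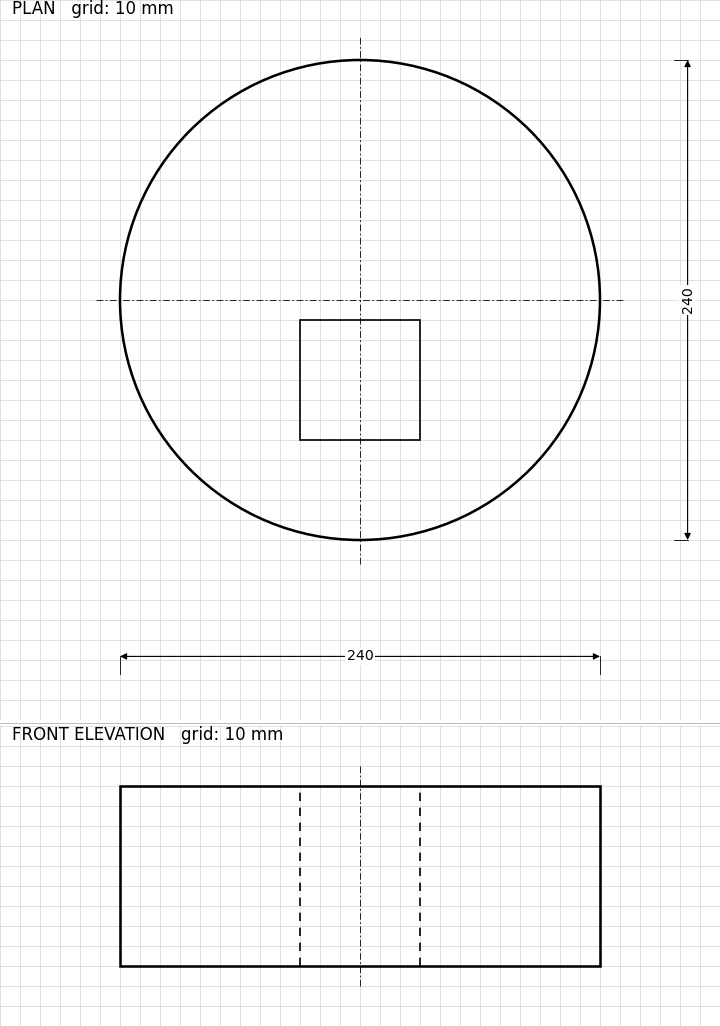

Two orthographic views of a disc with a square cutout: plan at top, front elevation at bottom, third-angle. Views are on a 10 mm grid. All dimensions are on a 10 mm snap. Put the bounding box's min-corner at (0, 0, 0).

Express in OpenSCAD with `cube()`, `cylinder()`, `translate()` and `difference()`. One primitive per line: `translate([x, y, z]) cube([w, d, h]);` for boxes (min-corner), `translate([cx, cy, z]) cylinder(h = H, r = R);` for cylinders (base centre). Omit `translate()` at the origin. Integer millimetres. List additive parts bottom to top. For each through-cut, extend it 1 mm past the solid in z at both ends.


difference() {
  translate([120, 120, 0]) cylinder(h = 90, r = 120);
  translate([90, 50, -1]) cube([60, 60, 92]);
}
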